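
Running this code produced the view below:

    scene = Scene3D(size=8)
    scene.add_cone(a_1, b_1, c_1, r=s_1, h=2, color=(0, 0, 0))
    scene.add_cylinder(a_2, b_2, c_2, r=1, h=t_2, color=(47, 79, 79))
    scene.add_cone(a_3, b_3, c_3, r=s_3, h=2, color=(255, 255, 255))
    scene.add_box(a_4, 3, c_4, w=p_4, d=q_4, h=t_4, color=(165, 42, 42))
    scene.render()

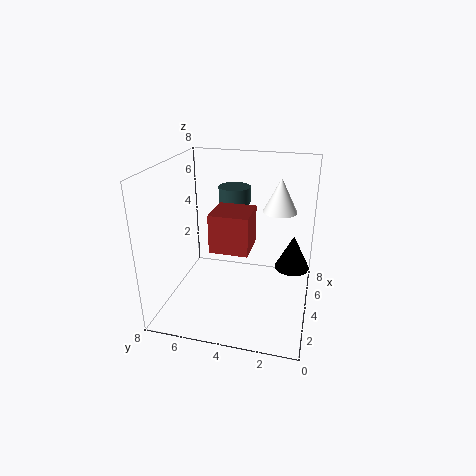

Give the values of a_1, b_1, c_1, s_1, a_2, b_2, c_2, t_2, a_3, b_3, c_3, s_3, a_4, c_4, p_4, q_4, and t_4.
a_1 = 5, b_1 = 1, c_1 = 2, s_1 = 1, a_2 = 7, b_2 = 5, c_2 = 5, t_2 = 1, a_3 = 6, b_3 = 2, c_3 = 5, s_3 = 1, a_4 = 2, c_4 = 4, p_4 = 2, q_4 = 2, t_4 = 2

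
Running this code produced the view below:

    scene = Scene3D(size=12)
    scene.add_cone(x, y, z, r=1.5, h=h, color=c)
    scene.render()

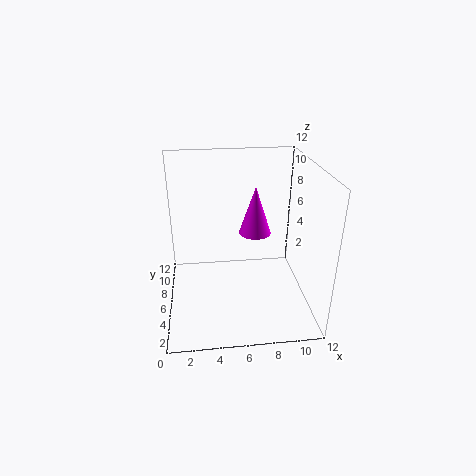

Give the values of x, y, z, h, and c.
x = 8
y = 9.25
z = 4.75
h = 4.5
c = 'magenta'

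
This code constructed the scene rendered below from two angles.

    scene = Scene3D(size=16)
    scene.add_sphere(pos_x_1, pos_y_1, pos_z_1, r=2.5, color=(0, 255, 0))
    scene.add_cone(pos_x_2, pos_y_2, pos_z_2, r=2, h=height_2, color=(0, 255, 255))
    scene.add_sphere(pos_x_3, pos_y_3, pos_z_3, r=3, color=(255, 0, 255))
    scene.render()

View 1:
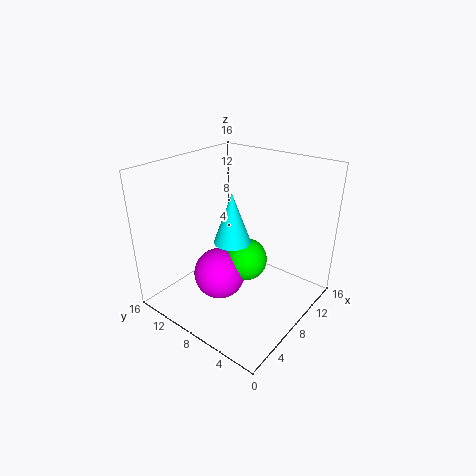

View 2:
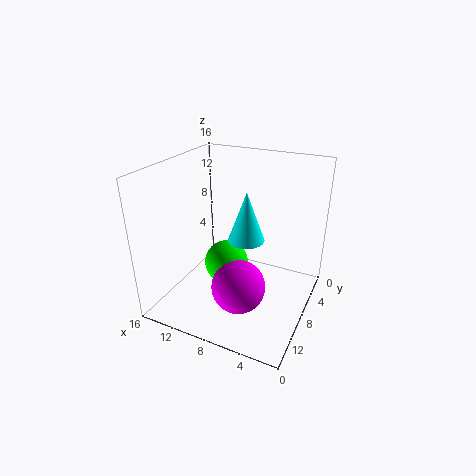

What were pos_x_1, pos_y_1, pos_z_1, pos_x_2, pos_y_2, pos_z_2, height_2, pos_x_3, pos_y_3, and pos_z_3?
pos_x_1 = 9.5, pos_y_1 = 8, pos_z_1 = 4.5, pos_x_2 = 7, pos_y_2 = 8, pos_z_2 = 8, height_2 = 5.5, pos_x_3 = 7, pos_y_3 = 10, pos_z_3 = 3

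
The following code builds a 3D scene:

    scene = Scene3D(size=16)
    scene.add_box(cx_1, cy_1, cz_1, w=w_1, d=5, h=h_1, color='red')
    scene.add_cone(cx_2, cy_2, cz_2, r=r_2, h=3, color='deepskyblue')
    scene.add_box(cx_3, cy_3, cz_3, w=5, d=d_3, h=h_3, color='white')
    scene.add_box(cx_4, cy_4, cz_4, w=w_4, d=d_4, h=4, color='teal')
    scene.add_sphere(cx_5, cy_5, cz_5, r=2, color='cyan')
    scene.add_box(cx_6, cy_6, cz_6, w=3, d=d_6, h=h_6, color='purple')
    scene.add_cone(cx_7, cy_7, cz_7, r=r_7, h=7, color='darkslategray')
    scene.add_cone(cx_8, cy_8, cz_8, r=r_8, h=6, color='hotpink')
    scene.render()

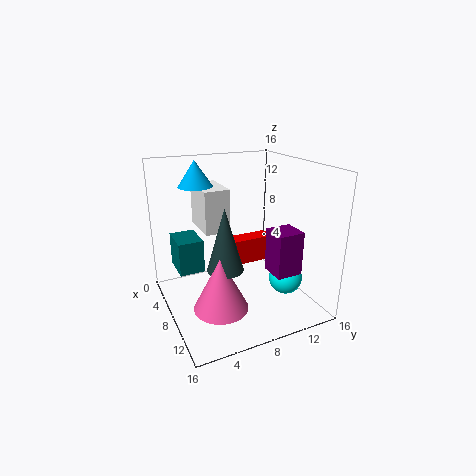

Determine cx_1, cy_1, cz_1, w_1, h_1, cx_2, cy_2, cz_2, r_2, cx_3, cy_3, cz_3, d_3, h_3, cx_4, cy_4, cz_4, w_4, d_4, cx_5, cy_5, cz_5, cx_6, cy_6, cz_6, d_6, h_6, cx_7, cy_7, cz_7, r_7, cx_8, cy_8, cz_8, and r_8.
cx_1 = 5
cy_1 = 8
cz_1 = 4
w_1 = 2
h_1 = 3
cx_2 = 3
cy_2 = 5
cz_2 = 13
r_2 = 2
cx_3 = 1
cy_3 = 5
cz_3 = 8
d_3 = 3
h_3 = 5
cx_4 = 1
cy_4 = 2
cz_4 = 3
w_4 = 4
d_4 = 3
cx_5 = 9
cy_5 = 14
cz_5 = 2
cx_6 = 9
cy_6 = 11
cz_6 = 4
d_6 = 3
h_6 = 5
cx_7 = 9
cy_7 = 6
cz_7 = 5
r_7 = 2
cx_8 = 10
cy_8 = 5
cz_8 = 1
r_8 = 3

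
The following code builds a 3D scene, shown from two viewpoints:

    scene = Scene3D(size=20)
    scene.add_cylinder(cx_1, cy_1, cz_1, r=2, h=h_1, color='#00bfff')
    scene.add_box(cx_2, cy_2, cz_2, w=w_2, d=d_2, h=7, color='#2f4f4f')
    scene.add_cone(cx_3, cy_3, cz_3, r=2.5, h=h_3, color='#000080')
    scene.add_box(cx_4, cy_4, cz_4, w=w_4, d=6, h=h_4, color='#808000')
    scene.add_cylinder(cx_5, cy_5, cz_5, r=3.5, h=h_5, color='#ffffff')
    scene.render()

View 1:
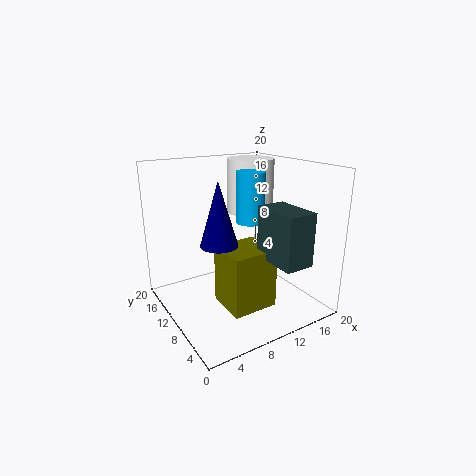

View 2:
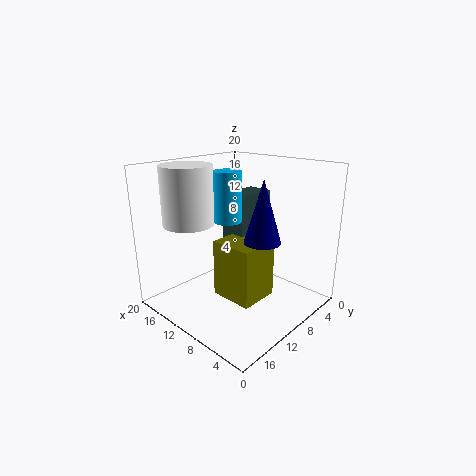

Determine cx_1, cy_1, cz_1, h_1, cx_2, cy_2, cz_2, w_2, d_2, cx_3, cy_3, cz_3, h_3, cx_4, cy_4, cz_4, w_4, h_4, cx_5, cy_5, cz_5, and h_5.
cx_1 = 12; cy_1 = 10; cz_1 = 12; h_1 = 7; cx_2 = 11.5; cy_2 = 1; cz_2 = 8; w_2 = 4; d_2 = 6.5; cx_3 = 6.5; cy_3 = 9; cz_3 = 10; h_3 = 8.5; cx_4 = 7; cy_4 = 5.5; cz_4 = 0.5; w_4 = 6.5; h_4 = 8.5; cx_5 = 15; cy_5 = 14.5; cz_5 = 12; h_5 = 8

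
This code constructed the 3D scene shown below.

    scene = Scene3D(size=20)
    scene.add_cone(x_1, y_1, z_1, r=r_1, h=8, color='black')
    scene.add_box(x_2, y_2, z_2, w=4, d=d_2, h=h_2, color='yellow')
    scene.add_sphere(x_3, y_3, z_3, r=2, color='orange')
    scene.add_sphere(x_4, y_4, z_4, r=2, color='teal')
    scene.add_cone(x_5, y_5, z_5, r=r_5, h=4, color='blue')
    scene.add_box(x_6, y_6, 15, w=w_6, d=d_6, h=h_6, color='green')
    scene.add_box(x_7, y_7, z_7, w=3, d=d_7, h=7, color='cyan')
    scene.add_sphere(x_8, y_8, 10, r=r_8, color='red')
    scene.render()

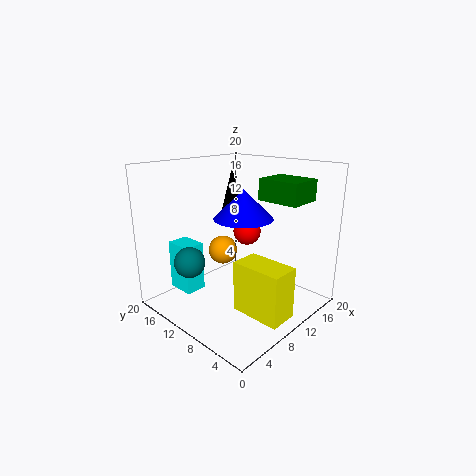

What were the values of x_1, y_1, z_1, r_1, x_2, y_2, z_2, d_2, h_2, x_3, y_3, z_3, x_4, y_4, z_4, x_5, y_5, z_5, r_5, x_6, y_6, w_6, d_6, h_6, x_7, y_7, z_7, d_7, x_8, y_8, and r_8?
x_1 = 13, y_1 = 14, z_1 = 11, r_1 = 2, x_2 = 7, y_2 = 1, z_2 = 1, d_2 = 7, h_2 = 7, x_3 = 9, y_3 = 12, z_3 = 8, x_4 = 3, y_4 = 12, z_4 = 8, x_5 = 10, y_5 = 9, z_5 = 13, r_5 = 4, x_6 = 13, y_6 = 3, w_6 = 5, d_6 = 6, h_6 = 3, x_7 = 4, y_7 = 14, z_7 = 2, d_7 = 4, x_8 = 13, y_8 = 11, r_8 = 2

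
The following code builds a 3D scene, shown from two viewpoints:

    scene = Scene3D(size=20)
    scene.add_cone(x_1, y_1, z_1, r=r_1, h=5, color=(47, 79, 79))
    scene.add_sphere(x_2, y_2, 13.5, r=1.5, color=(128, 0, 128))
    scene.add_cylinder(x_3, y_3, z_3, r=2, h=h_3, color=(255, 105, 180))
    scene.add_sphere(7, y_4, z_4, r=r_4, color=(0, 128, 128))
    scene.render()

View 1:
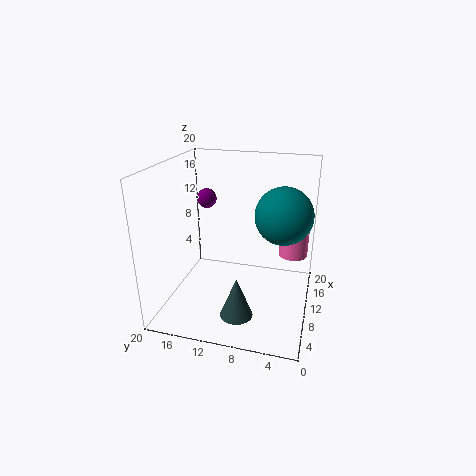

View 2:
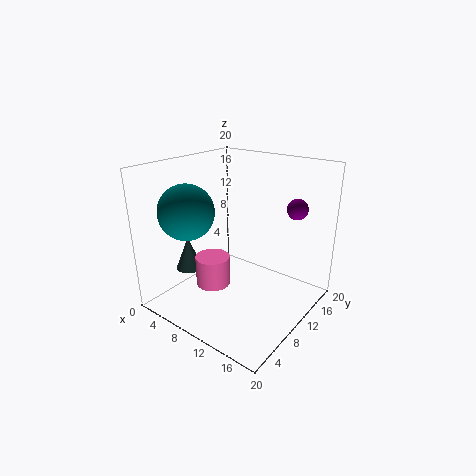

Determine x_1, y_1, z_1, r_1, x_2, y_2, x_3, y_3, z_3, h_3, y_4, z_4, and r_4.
x_1 = 2
y_1 = 8
z_1 = 3.5
r_1 = 2
x_2 = 15.5
y_2 = 16.5
x_3 = 12
y_3 = 2.5
z_3 = 7.5
h_3 = 3.5
y_4 = 3.5
z_4 = 15
r_4 = 3.5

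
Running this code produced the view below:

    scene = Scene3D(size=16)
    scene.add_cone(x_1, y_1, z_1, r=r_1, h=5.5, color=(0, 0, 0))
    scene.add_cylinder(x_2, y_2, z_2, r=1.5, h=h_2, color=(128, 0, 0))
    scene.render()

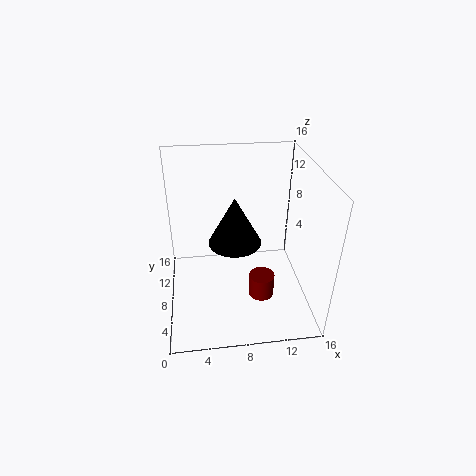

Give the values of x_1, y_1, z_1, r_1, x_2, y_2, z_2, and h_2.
x_1 = 7.75, y_1 = 8.75, z_1 = 7, r_1 = 3, x_2 = 10.75, y_2 = 7.25, z_2 = 0.25, h_2 = 2.75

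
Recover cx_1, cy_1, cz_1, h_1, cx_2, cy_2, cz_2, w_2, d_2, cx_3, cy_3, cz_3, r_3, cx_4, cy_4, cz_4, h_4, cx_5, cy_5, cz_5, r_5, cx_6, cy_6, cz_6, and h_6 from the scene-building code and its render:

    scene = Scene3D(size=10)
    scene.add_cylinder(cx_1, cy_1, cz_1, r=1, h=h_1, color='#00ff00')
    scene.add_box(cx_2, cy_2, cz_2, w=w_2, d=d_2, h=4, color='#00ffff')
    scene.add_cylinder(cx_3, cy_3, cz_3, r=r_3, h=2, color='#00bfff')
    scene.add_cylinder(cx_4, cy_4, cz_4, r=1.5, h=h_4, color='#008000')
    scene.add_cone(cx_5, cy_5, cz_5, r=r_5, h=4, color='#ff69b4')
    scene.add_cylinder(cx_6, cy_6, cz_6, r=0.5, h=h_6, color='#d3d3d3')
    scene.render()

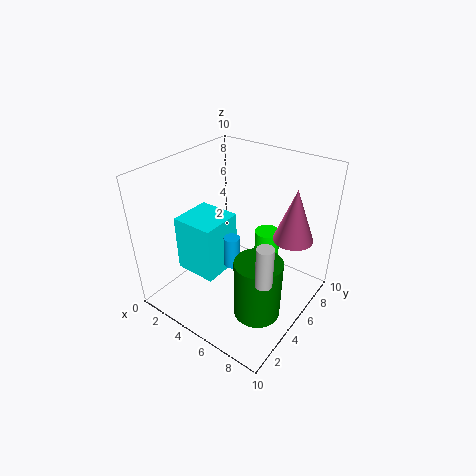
cx_1 = 5
cy_1 = 9
cz_1 = 0.5
h_1 = 3
cx_2 = 1.5
cy_2 = 2.5
cz_2 = 2.5
w_2 = 3
d_2 = 3
cx_3 = 6
cy_3 = 3
cz_3 = 4.5
r_3 = 0.5
cx_4 = 8
cy_4 = 3
cz_4 = 1.5
h_4 = 4
cx_5 = 7.5
cy_5 = 8.5
cz_5 = 4
r_5 = 1.5
cx_6 = 9
cy_6 = 2
cz_6 = 5
h_6 = 2.5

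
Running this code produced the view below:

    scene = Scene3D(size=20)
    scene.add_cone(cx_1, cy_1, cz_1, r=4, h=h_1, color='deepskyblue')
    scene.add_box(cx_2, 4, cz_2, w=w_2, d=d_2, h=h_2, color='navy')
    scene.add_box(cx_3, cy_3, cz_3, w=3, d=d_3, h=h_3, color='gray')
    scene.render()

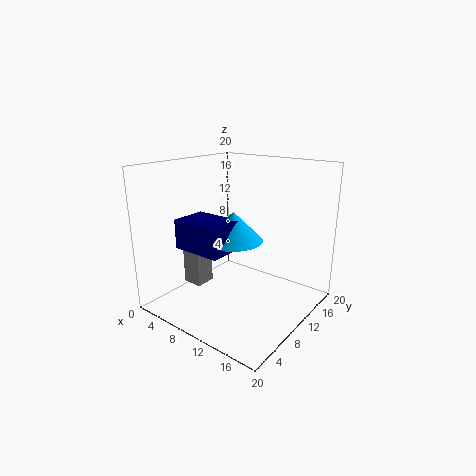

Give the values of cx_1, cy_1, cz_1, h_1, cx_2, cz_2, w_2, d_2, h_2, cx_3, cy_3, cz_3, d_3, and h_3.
cx_1 = 10
cy_1 = 9
cz_1 = 10
h_1 = 4
cx_2 = 4
cz_2 = 9
w_2 = 7
d_2 = 5
h_2 = 4
cx_3 = 2
cy_3 = 7
cz_3 = 2
d_3 = 3
h_3 = 6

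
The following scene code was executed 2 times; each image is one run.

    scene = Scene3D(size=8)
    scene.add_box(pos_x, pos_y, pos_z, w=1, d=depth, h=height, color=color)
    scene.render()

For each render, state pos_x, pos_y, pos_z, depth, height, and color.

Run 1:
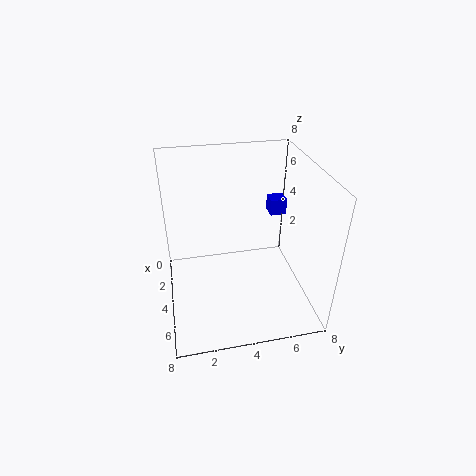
pos_x = 1, pos_y = 6.5, pos_z = 4, depth = 1, height = 1, color = 'blue'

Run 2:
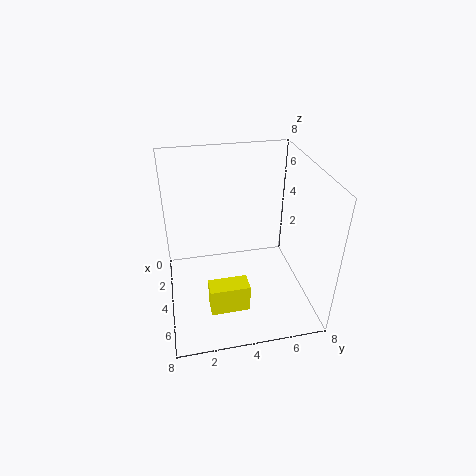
pos_x = 6, pos_y = 2, pos_z = 1.5, depth = 2, height = 1.5, color = 'yellow'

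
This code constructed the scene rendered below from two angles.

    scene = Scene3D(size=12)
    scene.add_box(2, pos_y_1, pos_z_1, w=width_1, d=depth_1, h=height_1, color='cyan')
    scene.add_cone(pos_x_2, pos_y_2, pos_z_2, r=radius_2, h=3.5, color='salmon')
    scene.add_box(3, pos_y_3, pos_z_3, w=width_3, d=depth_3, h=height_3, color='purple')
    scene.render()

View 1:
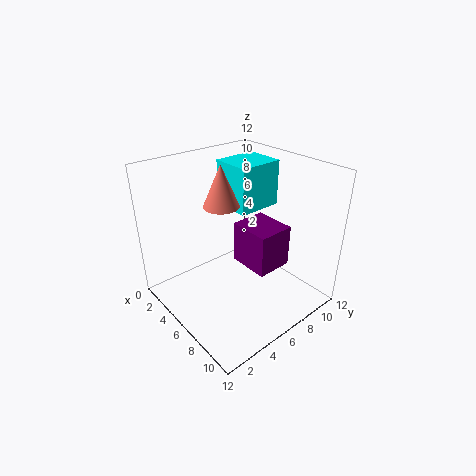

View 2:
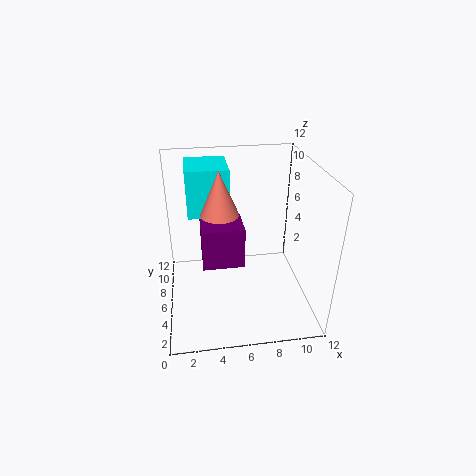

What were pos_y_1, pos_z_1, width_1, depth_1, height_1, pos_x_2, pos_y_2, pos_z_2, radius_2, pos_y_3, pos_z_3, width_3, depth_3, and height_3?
pos_y_1 = 7; pos_z_1 = 7.5; width_1 = 3.5; depth_1 = 4; height_1 = 4; pos_x_2 = 4.5; pos_y_2 = 5.5; pos_z_2 = 8.5; radius_2 = 1.5; pos_y_3 = 8; pos_z_3 = 1.5; width_3 = 4; depth_3 = 3.5; height_3 = 4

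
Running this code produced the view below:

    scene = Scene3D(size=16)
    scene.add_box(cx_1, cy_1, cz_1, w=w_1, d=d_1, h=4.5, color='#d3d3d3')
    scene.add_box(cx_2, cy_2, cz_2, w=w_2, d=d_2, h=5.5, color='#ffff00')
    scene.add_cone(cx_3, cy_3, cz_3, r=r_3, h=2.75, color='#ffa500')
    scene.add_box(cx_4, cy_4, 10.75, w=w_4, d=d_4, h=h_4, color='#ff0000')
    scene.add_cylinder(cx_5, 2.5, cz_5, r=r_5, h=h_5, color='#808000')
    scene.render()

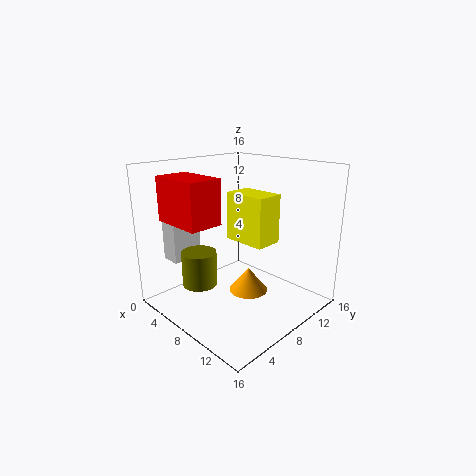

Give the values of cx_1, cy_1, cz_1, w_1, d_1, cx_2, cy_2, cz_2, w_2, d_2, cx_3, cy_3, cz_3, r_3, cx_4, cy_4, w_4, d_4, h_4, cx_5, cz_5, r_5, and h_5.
cx_1 = 1.5, cy_1 = 2.5, cz_1 = 5.25, w_1 = 2.25, d_1 = 3.5, cx_2 = 5.75, cy_2 = 8.5, cz_2 = 7.25, w_2 = 5, d_2 = 3.25, cx_3 = 8.5, cy_3 = 9.25, cz_3 = 1.25, r_3 = 2.25, cx_4 = 4, cy_4 = 0.75, w_4 = 5.5, d_4 = 3.5, h_4 = 4.5, cx_5 = 8, cz_5 = 4.5, r_5 = 1.75, h_5 = 3.5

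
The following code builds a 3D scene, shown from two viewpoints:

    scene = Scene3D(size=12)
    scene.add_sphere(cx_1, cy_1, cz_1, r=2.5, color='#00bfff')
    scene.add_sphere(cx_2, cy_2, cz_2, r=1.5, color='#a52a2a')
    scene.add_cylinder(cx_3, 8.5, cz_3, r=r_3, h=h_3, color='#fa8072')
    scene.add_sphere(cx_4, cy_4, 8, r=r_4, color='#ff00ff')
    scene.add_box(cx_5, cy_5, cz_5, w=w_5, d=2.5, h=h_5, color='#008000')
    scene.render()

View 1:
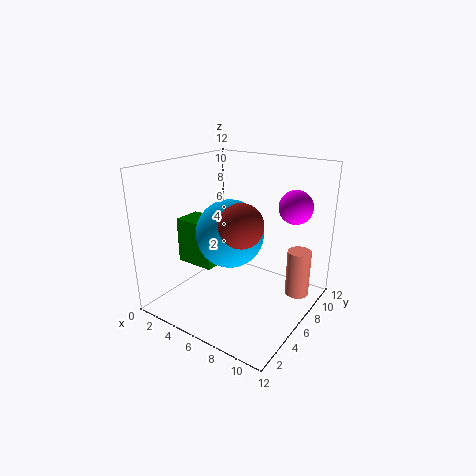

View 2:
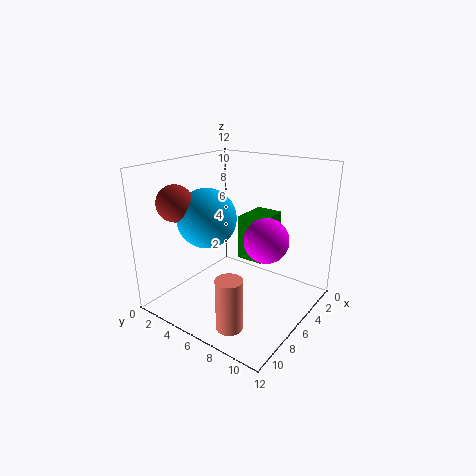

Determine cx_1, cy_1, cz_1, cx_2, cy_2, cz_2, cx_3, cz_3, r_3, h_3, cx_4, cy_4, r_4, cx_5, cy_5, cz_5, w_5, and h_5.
cx_1 = 7, cy_1 = 3.5, cz_1 = 7.5, cx_2 = 9, cy_2 = 2, cz_2 = 9, cx_3 = 10.5, cz_3 = 1, r_3 = 1, h_3 = 4, cx_4 = 9, cy_4 = 10.5, r_4 = 1.5, cx_5 = 0.5, cy_5 = 4.5, cz_5 = 3, w_5 = 3.5, h_5 = 4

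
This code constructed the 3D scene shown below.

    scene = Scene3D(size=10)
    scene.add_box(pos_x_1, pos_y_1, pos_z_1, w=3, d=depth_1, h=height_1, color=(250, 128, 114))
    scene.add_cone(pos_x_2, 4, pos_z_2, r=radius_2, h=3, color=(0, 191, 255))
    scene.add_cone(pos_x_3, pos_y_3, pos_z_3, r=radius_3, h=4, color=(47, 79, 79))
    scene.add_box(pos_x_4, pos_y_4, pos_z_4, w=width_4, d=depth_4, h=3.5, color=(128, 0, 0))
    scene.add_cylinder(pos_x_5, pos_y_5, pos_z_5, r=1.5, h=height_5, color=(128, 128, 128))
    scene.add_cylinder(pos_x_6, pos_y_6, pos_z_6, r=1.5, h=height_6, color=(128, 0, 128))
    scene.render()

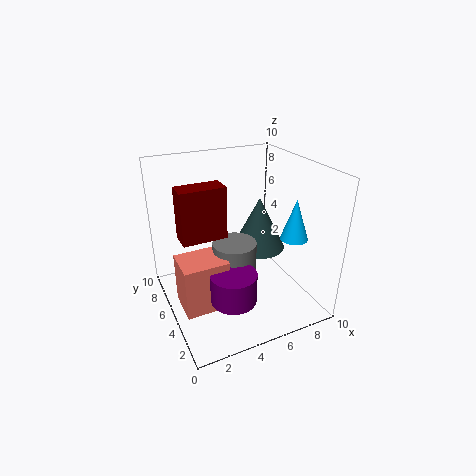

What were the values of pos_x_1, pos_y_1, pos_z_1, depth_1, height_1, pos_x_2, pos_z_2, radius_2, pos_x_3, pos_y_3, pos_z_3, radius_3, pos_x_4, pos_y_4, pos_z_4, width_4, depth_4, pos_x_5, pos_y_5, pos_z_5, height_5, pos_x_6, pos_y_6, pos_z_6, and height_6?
pos_x_1 = 0.5, pos_y_1 = 3, pos_z_1 = 1, depth_1 = 2.5, height_1 = 3.5, pos_x_2 = 9, pos_z_2 = 4.5, radius_2 = 1, pos_x_3 = 7.5, pos_y_3 = 6.5, pos_z_3 = 3, radius_3 = 2, pos_x_4 = 1, pos_y_4 = 4.5, pos_z_4 = 5.5, width_4 = 3, depth_4 = 1.5, pos_x_5 = 4.5, pos_y_5 = 4.5, pos_z_5 = 0.5, height_5 = 4.5, pos_x_6 = 3.5, pos_y_6 = 2.5, pos_z_6 = 2, height_6 = 2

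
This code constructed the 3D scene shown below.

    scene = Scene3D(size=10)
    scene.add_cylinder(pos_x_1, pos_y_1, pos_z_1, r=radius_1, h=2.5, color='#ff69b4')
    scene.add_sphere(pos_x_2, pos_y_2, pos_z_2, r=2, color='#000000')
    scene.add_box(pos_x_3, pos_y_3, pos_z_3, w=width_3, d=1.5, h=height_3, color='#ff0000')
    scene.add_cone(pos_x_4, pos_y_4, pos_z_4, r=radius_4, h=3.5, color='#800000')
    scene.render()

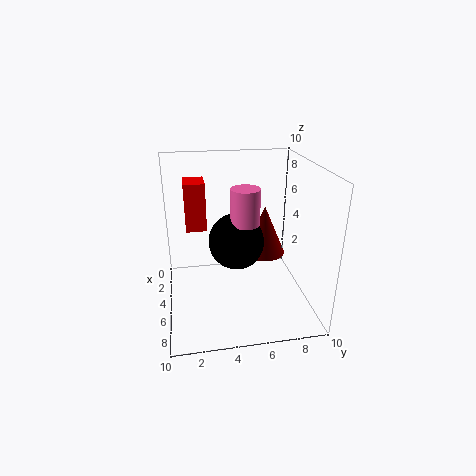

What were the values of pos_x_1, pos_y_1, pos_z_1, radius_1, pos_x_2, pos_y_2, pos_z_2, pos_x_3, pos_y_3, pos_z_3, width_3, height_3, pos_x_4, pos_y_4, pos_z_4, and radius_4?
pos_x_1 = 5
pos_y_1 = 5.5
pos_z_1 = 6
radius_1 = 1
pos_x_2 = 4.5
pos_y_2 = 5
pos_z_2 = 4.5
pos_x_3 = 1.5
pos_y_3 = 1.5
pos_z_3 = 5
width_3 = 2
height_3 = 3.5
pos_x_4 = 4.5
pos_y_4 = 7
pos_z_4 = 3.5
radius_4 = 1.5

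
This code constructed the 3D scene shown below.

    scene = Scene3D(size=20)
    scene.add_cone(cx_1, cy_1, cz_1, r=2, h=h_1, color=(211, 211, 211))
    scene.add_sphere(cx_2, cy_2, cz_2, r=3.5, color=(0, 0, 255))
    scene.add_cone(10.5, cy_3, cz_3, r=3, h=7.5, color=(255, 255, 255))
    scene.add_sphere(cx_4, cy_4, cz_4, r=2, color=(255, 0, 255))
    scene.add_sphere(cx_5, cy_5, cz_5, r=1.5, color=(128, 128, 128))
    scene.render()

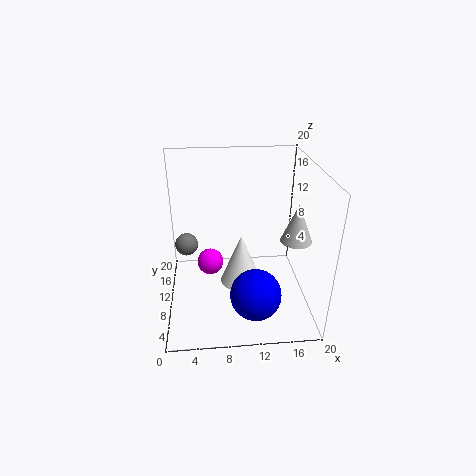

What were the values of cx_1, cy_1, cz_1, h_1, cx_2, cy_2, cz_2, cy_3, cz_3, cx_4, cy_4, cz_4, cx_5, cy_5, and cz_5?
cx_1 = 17; cy_1 = 6; cz_1 = 11.5; h_1 = 5; cx_2 = 12; cy_2 = 5.5; cz_2 = 3.5; cy_3 = 10.5; cz_3 = 2.5; cx_4 = 6; cy_4 = 13.5; cz_4 = 4; cx_5 = 3; cy_5 = 9; cz_5 = 10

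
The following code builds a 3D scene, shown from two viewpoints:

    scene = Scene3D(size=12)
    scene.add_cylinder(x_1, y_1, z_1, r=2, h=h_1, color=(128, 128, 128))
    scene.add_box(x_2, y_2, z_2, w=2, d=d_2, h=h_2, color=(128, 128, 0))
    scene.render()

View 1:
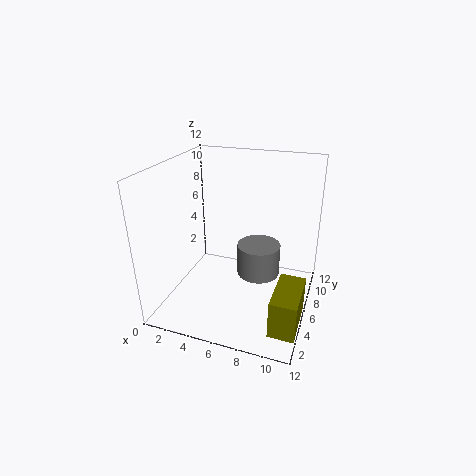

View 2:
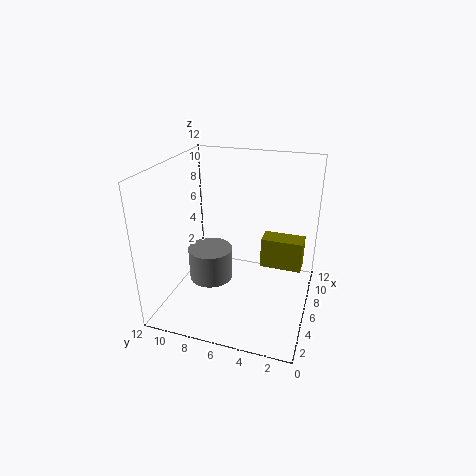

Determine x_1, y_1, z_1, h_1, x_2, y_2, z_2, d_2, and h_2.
x_1 = 7; y_1 = 9; z_1 = 1; h_1 = 3; x_2 = 10; y_2 = 1; z_2 = 1; d_2 = 4; h_2 = 3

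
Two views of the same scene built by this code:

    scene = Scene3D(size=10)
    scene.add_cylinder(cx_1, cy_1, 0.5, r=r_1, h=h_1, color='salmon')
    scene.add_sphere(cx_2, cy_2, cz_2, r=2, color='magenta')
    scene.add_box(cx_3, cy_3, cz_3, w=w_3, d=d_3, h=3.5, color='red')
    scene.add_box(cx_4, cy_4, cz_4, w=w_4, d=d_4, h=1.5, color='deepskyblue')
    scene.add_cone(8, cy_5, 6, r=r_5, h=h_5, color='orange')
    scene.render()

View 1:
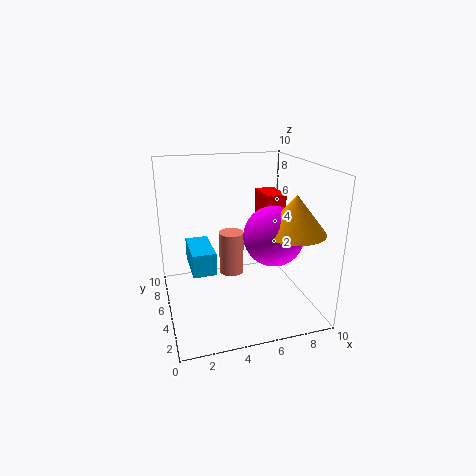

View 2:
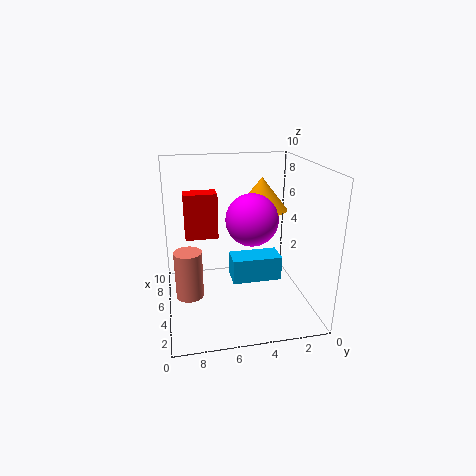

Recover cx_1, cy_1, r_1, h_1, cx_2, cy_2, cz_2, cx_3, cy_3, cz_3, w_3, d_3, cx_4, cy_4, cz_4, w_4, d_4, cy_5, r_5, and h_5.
cx_1 = 5.5
cy_1 = 8.5
r_1 = 1
h_1 = 3.5
cx_2 = 7
cy_2 = 3.5
cz_2 = 5.5
cx_3 = 7.5
cy_3 = 6
cz_3 = 4
w_3 = 1.5
d_3 = 2.5
cx_4 = 1.5
cy_4 = 3
cz_4 = 3.5
w_4 = 1.5
d_4 = 3
cy_5 = 2.5
r_5 = 2
h_5 = 2.5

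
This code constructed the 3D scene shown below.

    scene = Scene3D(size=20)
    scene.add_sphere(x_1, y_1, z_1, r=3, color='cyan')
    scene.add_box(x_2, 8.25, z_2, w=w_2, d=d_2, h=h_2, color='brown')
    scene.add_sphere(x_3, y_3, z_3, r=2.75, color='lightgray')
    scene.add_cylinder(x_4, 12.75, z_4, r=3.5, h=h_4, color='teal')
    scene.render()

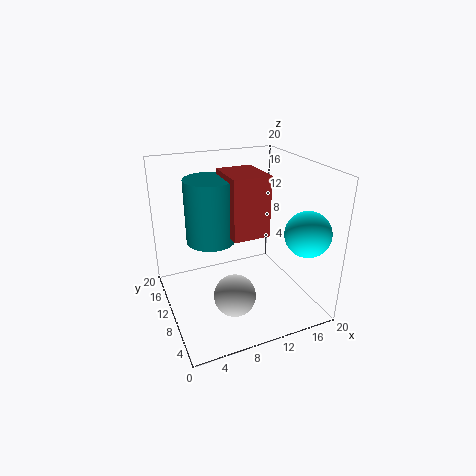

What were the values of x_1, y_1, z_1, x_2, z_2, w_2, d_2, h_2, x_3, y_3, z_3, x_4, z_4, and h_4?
x_1 = 17
y_1 = 3.75
z_1 = 12
x_2 = 8.75
z_2 = 10.25
w_2 = 5.25
d_2 = 6.5
h_2 = 8.5
x_3 = 7.5
y_3 = 5.25
z_3 = 4.25
x_4 = 7
z_4 = 9
h_4 = 9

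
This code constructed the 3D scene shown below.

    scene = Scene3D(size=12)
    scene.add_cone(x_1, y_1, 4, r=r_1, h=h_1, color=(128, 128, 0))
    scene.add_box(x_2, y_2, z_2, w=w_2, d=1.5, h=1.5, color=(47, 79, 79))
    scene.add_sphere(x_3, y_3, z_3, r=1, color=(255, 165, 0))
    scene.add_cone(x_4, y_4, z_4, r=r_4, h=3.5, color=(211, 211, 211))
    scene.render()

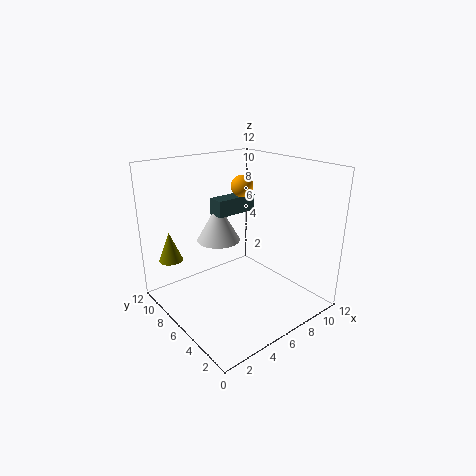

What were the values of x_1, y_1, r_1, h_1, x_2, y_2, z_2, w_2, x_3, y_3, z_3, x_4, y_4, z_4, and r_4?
x_1 = 1.5
y_1 = 9.5
r_1 = 1
h_1 = 2.5
x_2 = 6
y_2 = 8.5
z_2 = 7
w_2 = 4
x_3 = 8.5
y_3 = 8.5
z_3 = 9.5
x_4 = 6.5
y_4 = 9.5
z_4 = 4.5
r_4 = 2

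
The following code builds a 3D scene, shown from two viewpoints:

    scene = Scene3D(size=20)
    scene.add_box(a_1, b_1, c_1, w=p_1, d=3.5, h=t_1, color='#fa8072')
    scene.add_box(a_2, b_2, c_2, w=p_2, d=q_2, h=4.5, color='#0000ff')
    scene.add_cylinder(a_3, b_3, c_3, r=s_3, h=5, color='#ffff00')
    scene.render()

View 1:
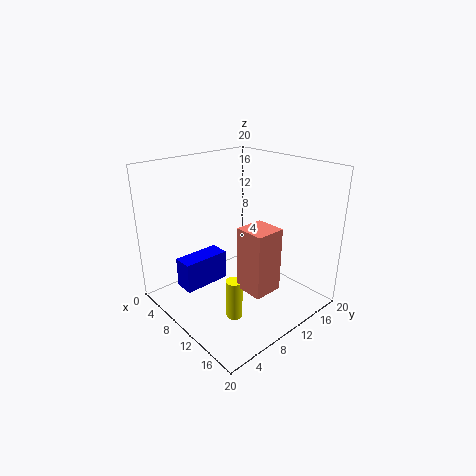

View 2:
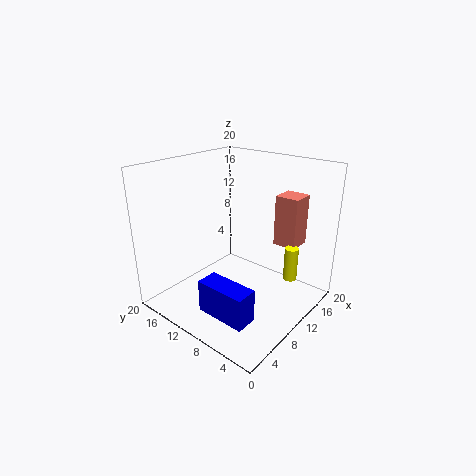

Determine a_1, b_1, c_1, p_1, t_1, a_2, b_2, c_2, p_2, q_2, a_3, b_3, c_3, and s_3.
a_1 = 16, b_1 = 4.5, c_1 = 7.5, p_1 = 3.5, t_1 = 7.5, a_2 = 3, b_2 = 4, c_2 = 1.5, p_2 = 3, q_2 = 7, a_3 = 15.5, b_3 = 4.5, c_3 = 3, s_3 = 1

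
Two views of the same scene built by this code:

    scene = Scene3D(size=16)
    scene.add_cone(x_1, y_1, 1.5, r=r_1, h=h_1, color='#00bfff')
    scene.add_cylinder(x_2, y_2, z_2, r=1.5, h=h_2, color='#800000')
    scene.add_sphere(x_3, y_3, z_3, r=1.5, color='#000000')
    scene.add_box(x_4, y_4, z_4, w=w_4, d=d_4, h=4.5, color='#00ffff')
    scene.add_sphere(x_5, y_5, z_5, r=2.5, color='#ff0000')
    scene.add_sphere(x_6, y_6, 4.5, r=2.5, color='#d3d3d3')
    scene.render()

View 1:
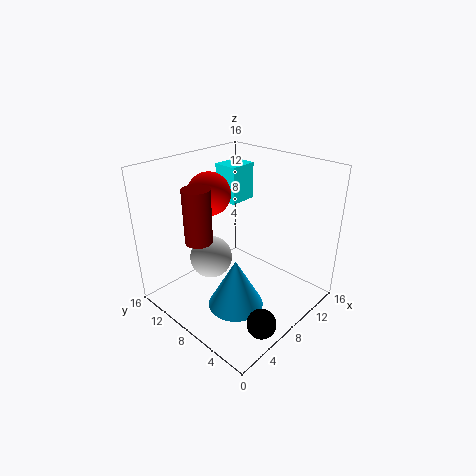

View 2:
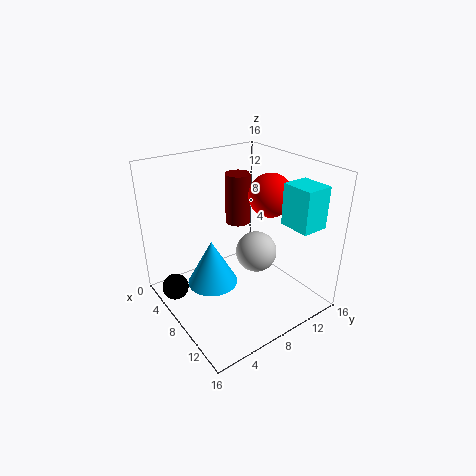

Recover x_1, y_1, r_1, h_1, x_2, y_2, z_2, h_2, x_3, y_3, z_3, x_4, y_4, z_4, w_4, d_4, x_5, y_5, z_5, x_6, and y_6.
x_1 = 5.5
y_1 = 6
r_1 = 3
h_1 = 5.5
x_2 = 4.5
y_2 = 10.5
z_2 = 8
h_2 = 6
x_3 = 4.5
y_3 = 1.5
z_3 = 2
x_4 = 11
y_4 = 11.5
z_4 = 10
w_4 = 3.5
d_4 = 3
x_5 = 8
y_5 = 12.5
z_5 = 12
x_6 = 7
y_6 = 11.5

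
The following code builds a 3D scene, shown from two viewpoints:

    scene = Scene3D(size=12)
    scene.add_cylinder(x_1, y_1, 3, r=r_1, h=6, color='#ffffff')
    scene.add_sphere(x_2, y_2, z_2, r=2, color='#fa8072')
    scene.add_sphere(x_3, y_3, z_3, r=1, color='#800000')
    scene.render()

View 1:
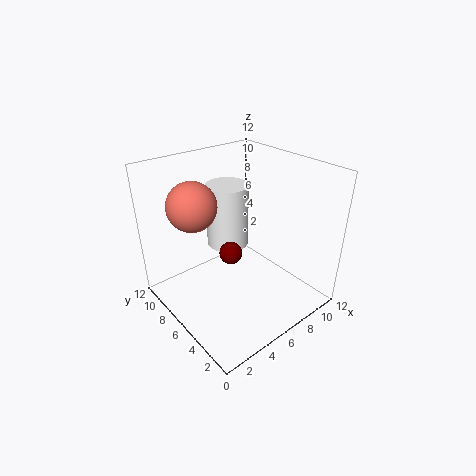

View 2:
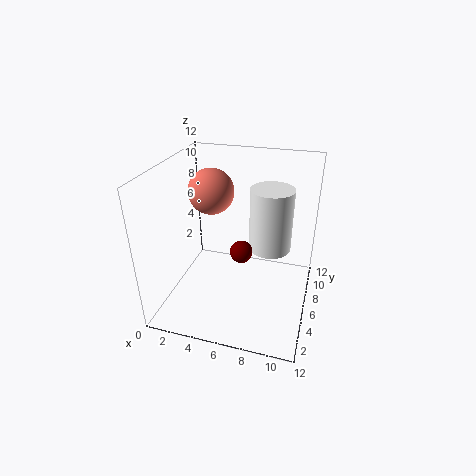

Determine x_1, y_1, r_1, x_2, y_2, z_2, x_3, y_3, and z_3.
x_1 = 8, y_1 = 10, r_1 = 2, x_2 = 3, y_2 = 8, z_2 = 9, x_3 = 6, y_3 = 7, z_3 = 4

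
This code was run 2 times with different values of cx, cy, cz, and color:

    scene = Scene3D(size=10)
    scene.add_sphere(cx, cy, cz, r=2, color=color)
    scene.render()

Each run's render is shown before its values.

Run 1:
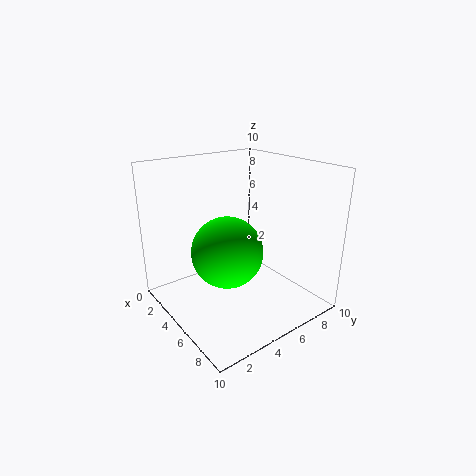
cx = 8; cy = 2; cz = 6; color = 'lime'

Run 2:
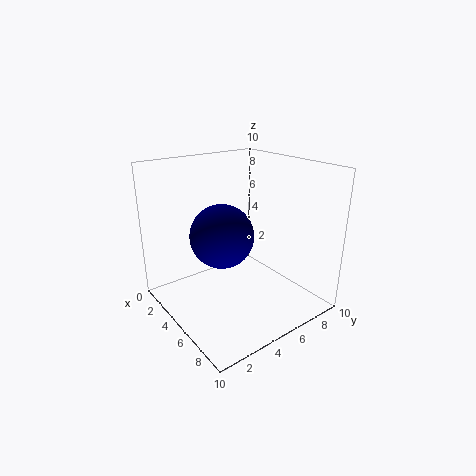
cx = 6; cy = 3; cz = 6; color = 'navy'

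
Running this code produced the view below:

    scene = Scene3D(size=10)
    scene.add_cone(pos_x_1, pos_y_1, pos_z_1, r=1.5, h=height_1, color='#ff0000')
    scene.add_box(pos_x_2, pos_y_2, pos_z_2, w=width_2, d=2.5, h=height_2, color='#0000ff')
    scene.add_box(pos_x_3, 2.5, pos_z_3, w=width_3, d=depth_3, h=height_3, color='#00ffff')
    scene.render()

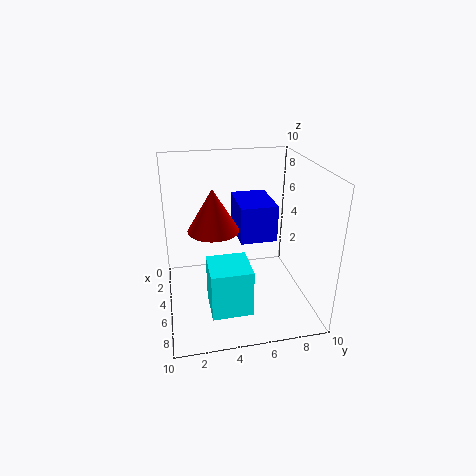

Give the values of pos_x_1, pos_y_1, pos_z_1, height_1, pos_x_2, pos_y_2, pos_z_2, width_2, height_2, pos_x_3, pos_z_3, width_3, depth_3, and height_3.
pos_x_1 = 7.5, pos_y_1 = 3, pos_z_1 = 7, height_1 = 2.5, pos_x_2 = 2.5, pos_y_2 = 5, pos_z_2 = 5, width_2 = 3.5, height_2 = 2.5, pos_x_3 = 7, pos_z_3 = 2, width_3 = 2.5, depth_3 = 2.5, height_3 = 3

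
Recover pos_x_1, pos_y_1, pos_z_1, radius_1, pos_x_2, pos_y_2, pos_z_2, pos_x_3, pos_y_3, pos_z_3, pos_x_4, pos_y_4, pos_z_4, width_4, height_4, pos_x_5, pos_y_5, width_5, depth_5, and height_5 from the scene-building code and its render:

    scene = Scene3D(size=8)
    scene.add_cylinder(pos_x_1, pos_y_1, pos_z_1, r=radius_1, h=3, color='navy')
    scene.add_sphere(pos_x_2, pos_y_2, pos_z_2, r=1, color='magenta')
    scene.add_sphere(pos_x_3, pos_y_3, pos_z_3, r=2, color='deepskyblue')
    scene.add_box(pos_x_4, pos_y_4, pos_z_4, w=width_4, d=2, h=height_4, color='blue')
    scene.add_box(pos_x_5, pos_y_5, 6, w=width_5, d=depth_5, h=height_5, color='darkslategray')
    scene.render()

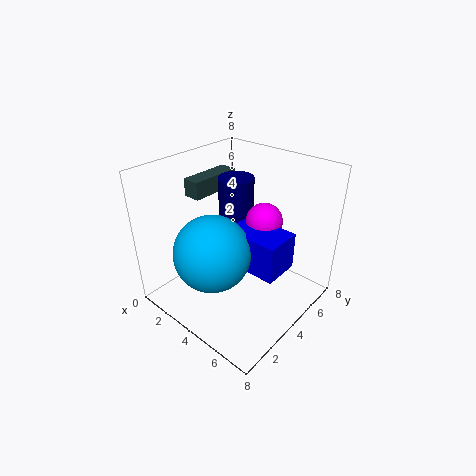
pos_x_1 = 3; pos_y_1 = 5; pos_z_1 = 4; radius_1 = 1; pos_x_2 = 5; pos_y_2 = 5; pos_z_2 = 5; pos_x_3 = 4; pos_y_3 = 2; pos_z_3 = 4; pos_x_4 = 4; pos_y_4 = 3; pos_z_4 = 3; width_4 = 3; height_4 = 2; pos_x_5 = 1; pos_y_5 = 3; width_5 = 1; depth_5 = 3; height_5 = 1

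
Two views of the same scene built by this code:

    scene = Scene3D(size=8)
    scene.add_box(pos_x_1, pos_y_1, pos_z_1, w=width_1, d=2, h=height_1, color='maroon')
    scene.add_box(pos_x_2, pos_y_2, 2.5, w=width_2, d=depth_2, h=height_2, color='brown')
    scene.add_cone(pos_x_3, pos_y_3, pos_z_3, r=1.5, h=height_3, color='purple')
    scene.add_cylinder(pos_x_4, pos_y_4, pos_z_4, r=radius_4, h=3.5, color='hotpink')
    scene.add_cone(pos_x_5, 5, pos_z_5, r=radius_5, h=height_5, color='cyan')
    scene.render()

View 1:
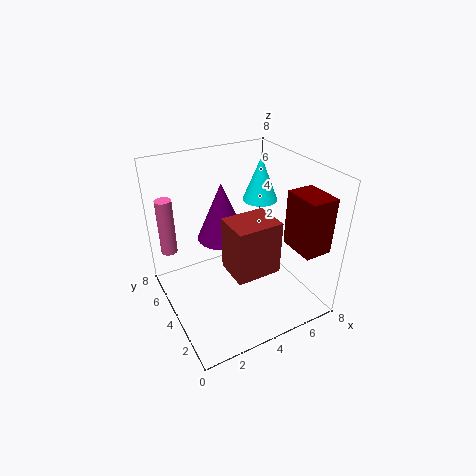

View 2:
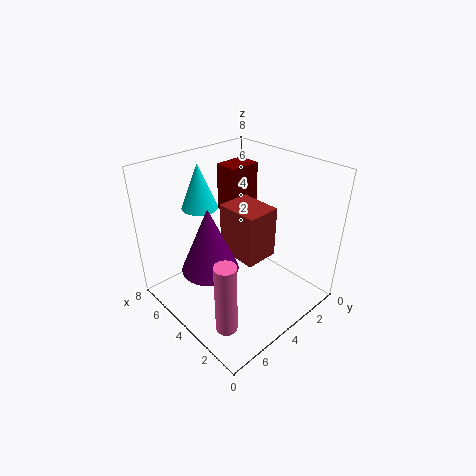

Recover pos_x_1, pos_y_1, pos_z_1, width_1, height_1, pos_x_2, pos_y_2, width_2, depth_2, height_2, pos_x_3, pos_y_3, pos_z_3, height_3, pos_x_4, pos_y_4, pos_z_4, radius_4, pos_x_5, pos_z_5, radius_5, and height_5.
pos_x_1 = 6, pos_y_1 = 0.5, pos_z_1 = 4, width_1 = 1.5, height_1 = 3, pos_x_2 = 3, pos_y_2 = 2, width_2 = 2.5, depth_2 = 2, height_2 = 3, pos_x_3 = 4, pos_y_3 = 6, pos_z_3 = 3, height_3 = 3.5, pos_x_4 = 1, pos_y_4 = 7.5, pos_z_4 = 2, radius_4 = 0.5, pos_x_5 = 6, pos_z_5 = 5.5, radius_5 = 1, height_5 = 2.5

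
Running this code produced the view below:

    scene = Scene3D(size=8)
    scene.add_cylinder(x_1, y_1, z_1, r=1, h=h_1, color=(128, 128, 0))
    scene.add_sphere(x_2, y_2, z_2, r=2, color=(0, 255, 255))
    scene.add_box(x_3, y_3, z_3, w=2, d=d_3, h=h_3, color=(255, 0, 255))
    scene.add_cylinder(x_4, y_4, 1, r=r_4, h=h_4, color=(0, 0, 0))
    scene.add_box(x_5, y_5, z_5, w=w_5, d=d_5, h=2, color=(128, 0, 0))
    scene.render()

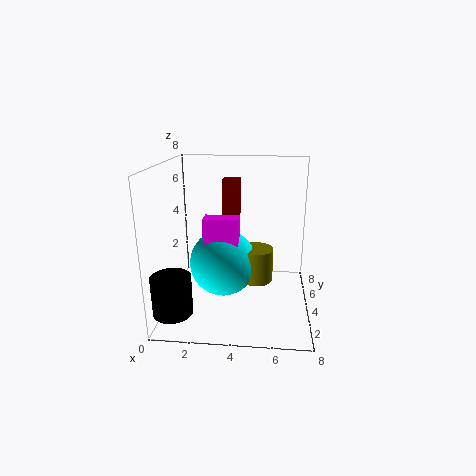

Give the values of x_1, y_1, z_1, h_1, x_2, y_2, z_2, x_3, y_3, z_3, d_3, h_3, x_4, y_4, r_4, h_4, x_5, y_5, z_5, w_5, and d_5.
x_1 = 5; y_1 = 5; z_1 = 1; h_1 = 2; x_2 = 3; y_2 = 5; z_2 = 2; x_3 = 2; y_3 = 4; z_3 = 3; d_3 = 1; h_3 = 2; x_4 = 1; y_4 = 1; r_4 = 1; h_4 = 2; x_5 = 3; y_5 = 5; z_5 = 5; w_5 = 1; d_5 = 1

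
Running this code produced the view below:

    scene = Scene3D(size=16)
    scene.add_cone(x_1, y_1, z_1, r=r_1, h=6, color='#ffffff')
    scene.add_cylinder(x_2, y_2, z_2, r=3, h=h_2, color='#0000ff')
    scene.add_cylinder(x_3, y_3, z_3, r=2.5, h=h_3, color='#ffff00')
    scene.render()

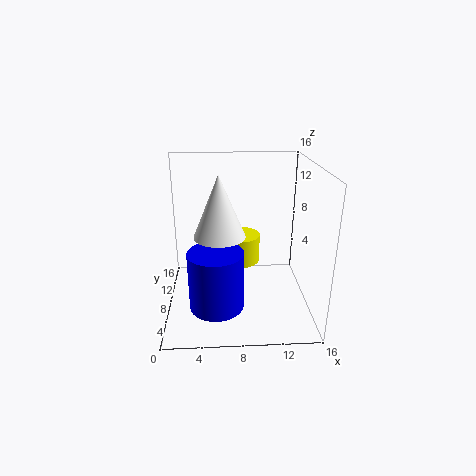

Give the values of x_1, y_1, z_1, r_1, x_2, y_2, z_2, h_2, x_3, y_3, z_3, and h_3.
x_1 = 6, y_1 = 4, z_1 = 10, r_1 = 2.5, x_2 = 5.5, y_2 = 5.5, z_2 = 1, h_2 = 6.5, x_3 = 8.5, y_3 = 12.5, z_3 = 3, h_3 = 3.5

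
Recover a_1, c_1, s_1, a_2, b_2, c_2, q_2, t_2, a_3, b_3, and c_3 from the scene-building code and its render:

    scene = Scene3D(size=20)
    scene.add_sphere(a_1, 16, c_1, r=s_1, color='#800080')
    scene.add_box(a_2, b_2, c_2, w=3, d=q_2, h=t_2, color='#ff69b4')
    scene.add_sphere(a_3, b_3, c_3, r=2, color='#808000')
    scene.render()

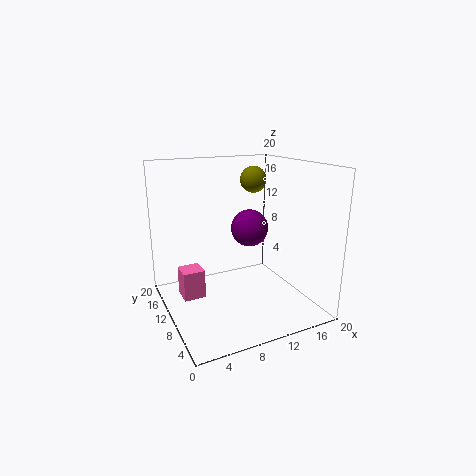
a_1 = 15
c_1 = 9
s_1 = 3
a_2 = 2
b_2 = 10
c_2 = 2
q_2 = 3
t_2 = 4
a_3 = 15
b_3 = 15
c_3 = 17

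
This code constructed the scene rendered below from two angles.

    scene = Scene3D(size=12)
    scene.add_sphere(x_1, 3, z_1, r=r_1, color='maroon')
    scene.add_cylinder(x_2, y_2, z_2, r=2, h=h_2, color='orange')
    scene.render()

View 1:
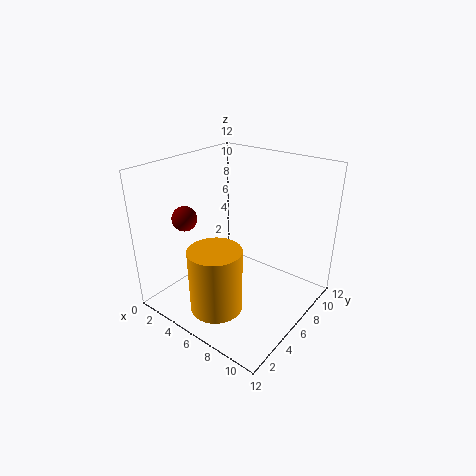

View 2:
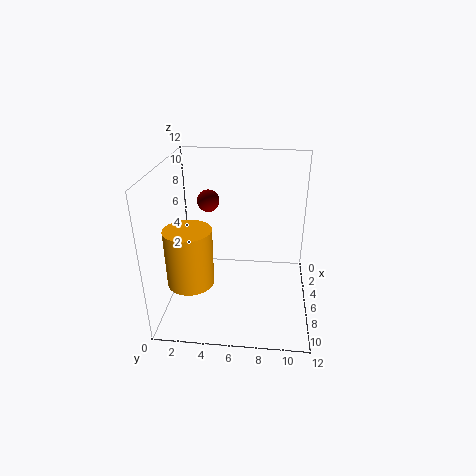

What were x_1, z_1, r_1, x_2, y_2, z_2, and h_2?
x_1 = 3, z_1 = 8, r_1 = 1, x_2 = 7, y_2 = 2, z_2 = 2, h_2 = 5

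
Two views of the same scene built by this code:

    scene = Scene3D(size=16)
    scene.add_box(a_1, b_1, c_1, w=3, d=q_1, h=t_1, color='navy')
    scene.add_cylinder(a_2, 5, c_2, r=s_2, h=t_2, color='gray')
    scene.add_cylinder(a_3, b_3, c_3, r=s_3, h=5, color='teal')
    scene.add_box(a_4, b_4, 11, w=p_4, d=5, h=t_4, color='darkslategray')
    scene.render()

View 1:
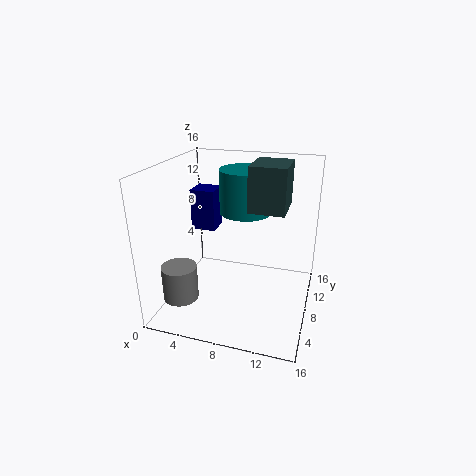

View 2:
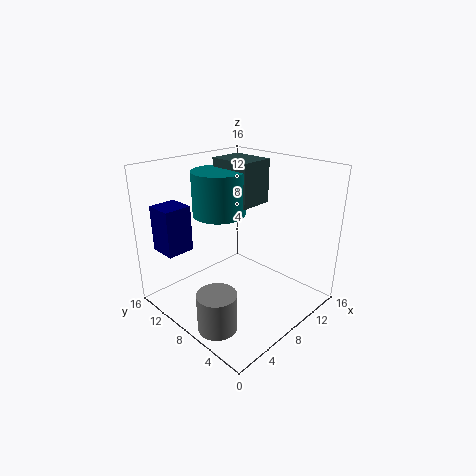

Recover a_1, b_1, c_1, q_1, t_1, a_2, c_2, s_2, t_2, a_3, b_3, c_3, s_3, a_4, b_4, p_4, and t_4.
a_1 = 1; b_1 = 11; c_1 = 7; q_1 = 3; t_1 = 5; a_2 = 2; c_2 = 1; s_2 = 2; t_2 = 4; a_3 = 8; b_3 = 11; c_3 = 10; s_3 = 3; a_4 = 9; b_4 = 8; p_4 = 4; t_4 = 5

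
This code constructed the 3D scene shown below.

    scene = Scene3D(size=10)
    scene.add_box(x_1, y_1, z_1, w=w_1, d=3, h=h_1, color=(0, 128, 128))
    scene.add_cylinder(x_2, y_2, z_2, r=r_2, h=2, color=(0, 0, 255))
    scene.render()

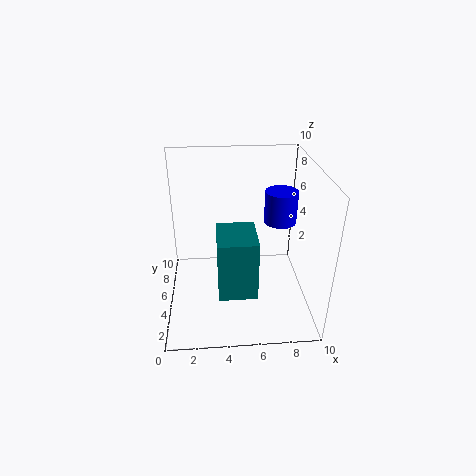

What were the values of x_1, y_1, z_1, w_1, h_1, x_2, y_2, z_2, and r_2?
x_1 = 3.5; y_1 = 1.5; z_1 = 2.5; w_1 = 2.5; h_1 = 4; x_2 = 7.5; y_2 = 3.5; z_2 = 7; r_2 = 1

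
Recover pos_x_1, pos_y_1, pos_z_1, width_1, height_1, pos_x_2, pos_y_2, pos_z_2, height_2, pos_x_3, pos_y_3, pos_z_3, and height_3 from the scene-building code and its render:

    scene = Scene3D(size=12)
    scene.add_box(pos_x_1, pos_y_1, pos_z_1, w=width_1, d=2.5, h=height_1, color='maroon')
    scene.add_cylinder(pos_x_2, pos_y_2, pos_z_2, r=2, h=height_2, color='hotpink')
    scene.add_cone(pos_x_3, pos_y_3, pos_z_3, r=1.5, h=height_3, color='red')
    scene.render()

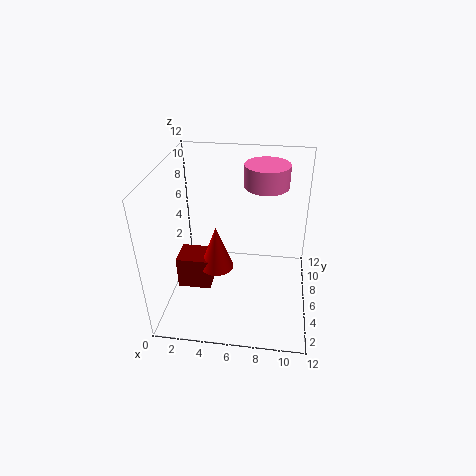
pos_x_1 = 0.5
pos_y_1 = 5.5
pos_z_1 = 0.5
width_1 = 3
height_1 = 3
pos_x_2 = 8
pos_y_2 = 10
pos_z_2 = 9
height_2 = 2
pos_x_3 = 4
pos_y_3 = 6.5
pos_z_3 = 2.5
height_3 = 4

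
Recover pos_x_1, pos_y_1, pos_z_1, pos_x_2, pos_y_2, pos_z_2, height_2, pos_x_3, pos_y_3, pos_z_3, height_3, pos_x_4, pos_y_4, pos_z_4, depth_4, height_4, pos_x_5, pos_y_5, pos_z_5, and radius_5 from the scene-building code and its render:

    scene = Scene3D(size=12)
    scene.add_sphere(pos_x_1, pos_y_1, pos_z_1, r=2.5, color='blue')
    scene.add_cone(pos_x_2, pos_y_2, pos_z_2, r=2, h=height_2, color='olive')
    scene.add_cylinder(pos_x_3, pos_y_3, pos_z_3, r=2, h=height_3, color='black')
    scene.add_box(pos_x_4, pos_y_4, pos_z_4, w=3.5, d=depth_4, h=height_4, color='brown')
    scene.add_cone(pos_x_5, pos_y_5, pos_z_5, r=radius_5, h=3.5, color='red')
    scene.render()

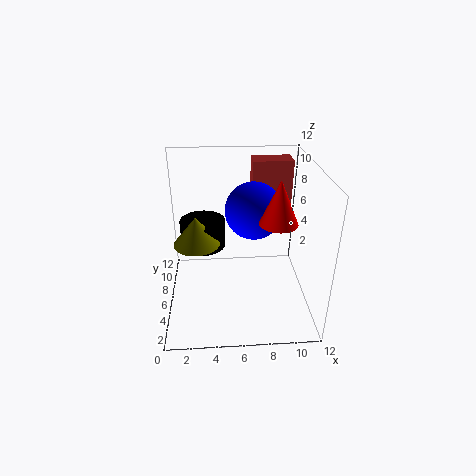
pos_x_1 = 7.5, pos_y_1 = 8, pos_z_1 = 7.5, pos_x_2 = 2.5, pos_y_2 = 7, pos_z_2 = 5, height_2 = 2.5, pos_x_3 = 3, pos_y_3 = 8.5, pos_z_3 = 4, height_3 = 2.5, pos_x_4 = 7.5, pos_y_4 = 9, pos_z_4 = 7.5, depth_4 = 2, height_4 = 4, pos_x_5 = 9, pos_y_5 = 4.5, pos_z_5 = 8, radius_5 = 1.5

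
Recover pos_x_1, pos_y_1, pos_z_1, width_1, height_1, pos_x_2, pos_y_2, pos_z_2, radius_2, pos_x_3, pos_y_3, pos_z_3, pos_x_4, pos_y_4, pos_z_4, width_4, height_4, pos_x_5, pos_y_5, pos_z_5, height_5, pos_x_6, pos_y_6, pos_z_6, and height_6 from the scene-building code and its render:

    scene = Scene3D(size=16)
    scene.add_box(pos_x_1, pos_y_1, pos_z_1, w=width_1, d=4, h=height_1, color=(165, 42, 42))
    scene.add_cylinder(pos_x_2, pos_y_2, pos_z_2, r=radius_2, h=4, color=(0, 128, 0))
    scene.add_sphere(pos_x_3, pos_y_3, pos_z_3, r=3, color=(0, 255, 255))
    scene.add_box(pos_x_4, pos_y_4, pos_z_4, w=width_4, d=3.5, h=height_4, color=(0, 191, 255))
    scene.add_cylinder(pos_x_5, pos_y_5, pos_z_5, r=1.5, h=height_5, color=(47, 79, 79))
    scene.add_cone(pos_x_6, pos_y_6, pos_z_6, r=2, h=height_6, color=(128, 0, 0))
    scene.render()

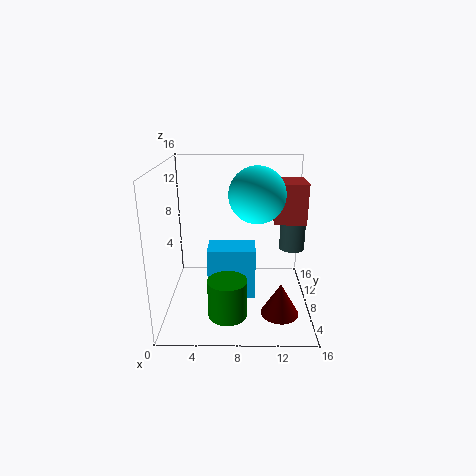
pos_x_1 = 12
pos_y_1 = 8
pos_z_1 = 9.5
width_1 = 3.5
height_1 = 4.5
pos_x_2 = 7
pos_y_2 = 3
pos_z_2 = 1.5
radius_2 = 2
pos_x_3 = 10
pos_y_3 = 7.5
pos_z_3 = 13
pos_x_4 = 4.5
pos_y_4 = 7.5
pos_z_4 = 0.5
width_4 = 5.5
height_4 = 6
pos_x_5 = 14.5
pos_y_5 = 11
pos_z_5 = 5.5
height_5 = 8
pos_x_6 = 12.5
pos_y_6 = 4
pos_z_6 = 1
height_6 = 3.5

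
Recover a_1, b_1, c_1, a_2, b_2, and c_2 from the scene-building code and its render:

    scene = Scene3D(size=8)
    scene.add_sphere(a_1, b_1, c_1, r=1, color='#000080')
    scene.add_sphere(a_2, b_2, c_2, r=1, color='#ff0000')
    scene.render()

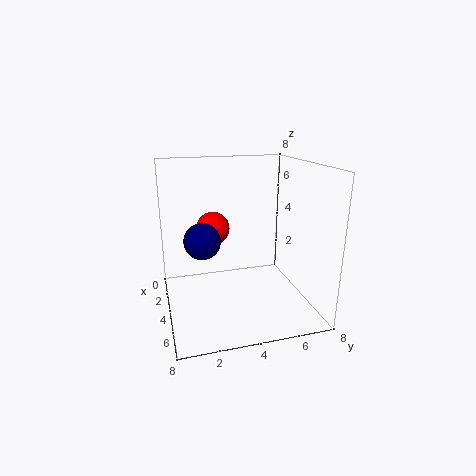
a_1 = 4
b_1 = 2
c_1 = 4
a_2 = 2
b_2 = 3
c_2 = 4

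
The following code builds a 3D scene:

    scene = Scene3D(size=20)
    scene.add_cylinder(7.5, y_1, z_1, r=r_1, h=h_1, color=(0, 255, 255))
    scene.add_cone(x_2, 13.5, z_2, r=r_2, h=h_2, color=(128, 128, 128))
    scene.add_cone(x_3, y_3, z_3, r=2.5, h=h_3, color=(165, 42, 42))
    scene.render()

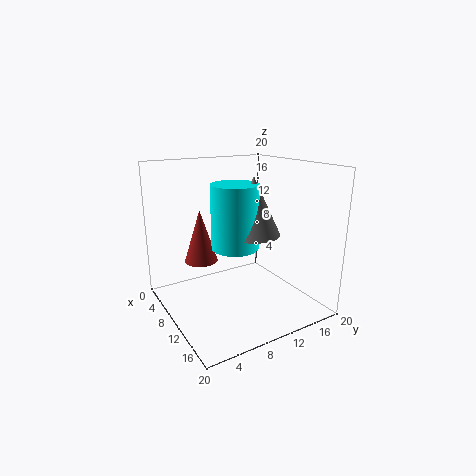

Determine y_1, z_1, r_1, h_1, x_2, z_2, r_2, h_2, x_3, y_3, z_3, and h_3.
y_1 = 11
z_1 = 7.5
r_1 = 3.5
h_1 = 9.5
x_2 = 8.5
z_2 = 9.5
r_2 = 4
h_2 = 8.5
x_3 = 4
y_3 = 7
z_3 = 5
h_3 = 8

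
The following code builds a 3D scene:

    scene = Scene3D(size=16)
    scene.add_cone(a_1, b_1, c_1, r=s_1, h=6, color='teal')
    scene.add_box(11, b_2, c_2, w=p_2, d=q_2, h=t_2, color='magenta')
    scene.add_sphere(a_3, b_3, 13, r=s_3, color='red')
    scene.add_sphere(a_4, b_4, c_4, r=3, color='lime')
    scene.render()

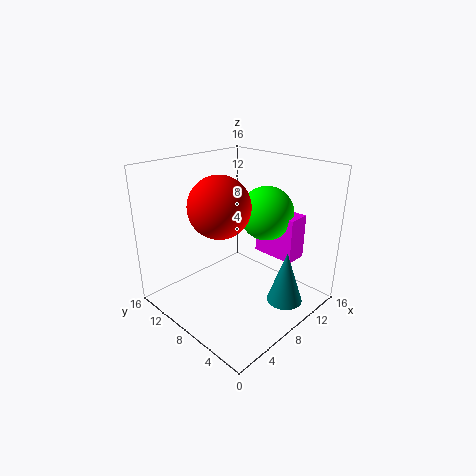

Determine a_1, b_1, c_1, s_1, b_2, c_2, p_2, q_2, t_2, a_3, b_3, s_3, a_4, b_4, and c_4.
a_1 = 10.5, b_1 = 3, c_1 = 1, s_1 = 2, b_2 = 3, c_2 = 5.5, p_2 = 2.5, q_2 = 5, t_2 = 5, a_3 = 4, b_3 = 6.5, s_3 = 3, a_4 = 11, b_4 = 6.5, c_4 = 10.5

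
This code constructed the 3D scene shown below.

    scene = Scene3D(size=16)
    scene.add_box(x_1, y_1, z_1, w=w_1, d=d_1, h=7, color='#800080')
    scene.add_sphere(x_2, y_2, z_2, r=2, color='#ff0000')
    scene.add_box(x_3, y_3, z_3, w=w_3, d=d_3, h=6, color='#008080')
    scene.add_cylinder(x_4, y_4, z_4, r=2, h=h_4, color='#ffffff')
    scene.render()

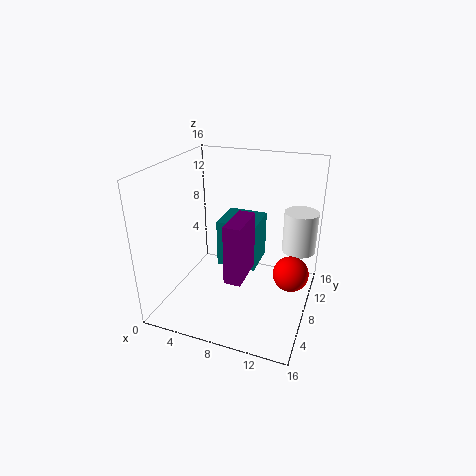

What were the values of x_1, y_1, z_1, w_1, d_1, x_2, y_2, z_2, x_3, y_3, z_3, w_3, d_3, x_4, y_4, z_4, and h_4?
x_1 = 7
y_1 = 6
z_1 = 3
w_1 = 2
d_1 = 5
x_2 = 14
y_2 = 9
z_2 = 4
x_3 = 4
y_3 = 11
z_3 = 2
w_3 = 5
d_3 = 5
x_4 = 14
y_4 = 13
z_4 = 5
h_4 = 5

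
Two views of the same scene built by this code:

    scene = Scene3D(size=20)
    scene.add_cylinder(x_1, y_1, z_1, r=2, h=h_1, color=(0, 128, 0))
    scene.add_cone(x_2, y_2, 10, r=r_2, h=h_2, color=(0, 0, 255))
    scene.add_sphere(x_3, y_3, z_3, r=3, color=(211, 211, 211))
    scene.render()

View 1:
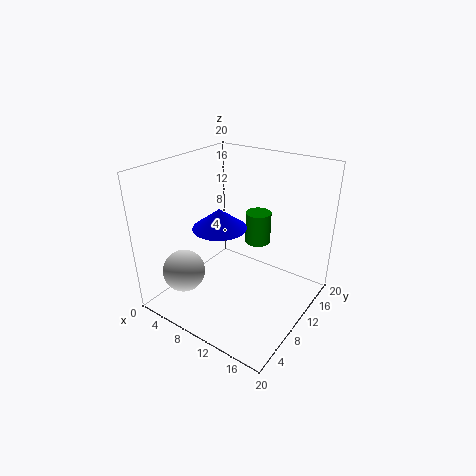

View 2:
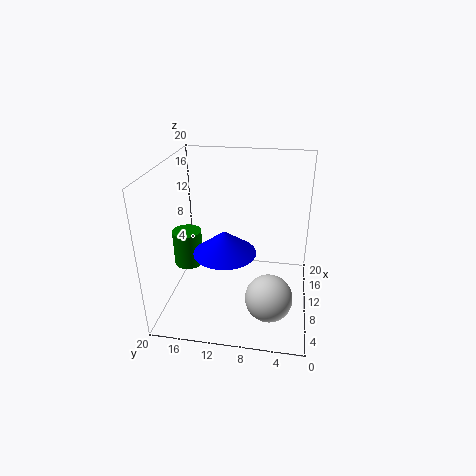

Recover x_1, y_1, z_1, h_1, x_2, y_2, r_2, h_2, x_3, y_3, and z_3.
x_1 = 9; y_1 = 17; z_1 = 6; h_1 = 5; x_2 = 6; y_2 = 11; r_2 = 4; h_2 = 3; x_3 = 4; y_3 = 5; z_3 = 5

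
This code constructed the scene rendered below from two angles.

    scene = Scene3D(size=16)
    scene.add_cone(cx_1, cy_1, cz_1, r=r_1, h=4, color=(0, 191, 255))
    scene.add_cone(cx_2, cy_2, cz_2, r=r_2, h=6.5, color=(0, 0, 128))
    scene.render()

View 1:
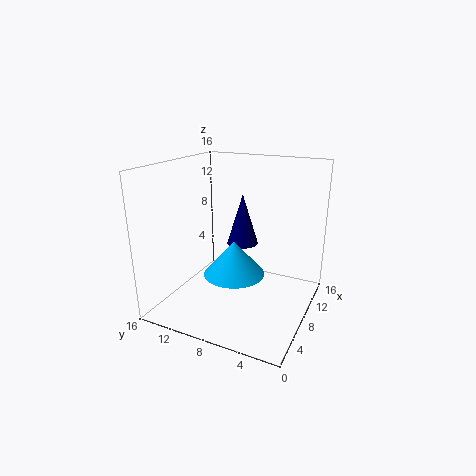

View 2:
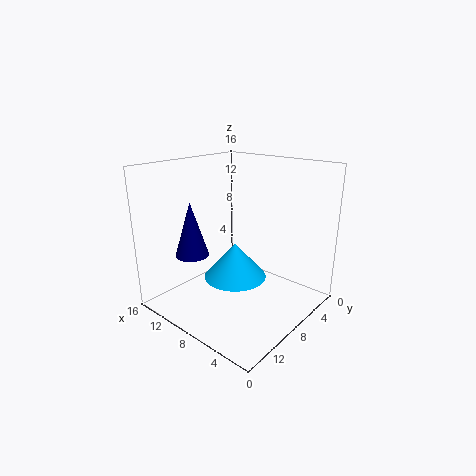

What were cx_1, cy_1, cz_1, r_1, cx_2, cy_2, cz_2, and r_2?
cx_1 = 8
cy_1 = 8.5
cz_1 = 3.5
r_1 = 3.5
cx_2 = 13.5
cy_2 = 10
cz_2 = 5
r_2 = 2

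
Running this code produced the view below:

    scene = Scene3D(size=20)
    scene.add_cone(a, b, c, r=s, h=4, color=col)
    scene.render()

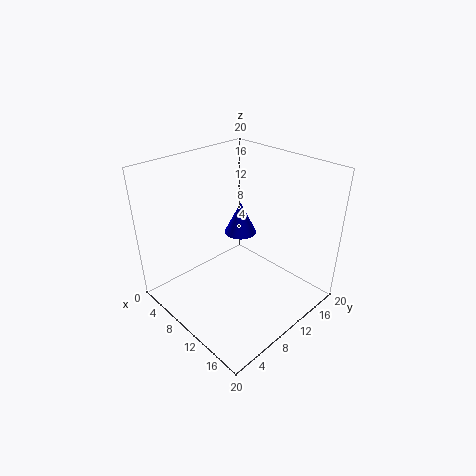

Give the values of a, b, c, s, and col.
a = 12; b = 8.5; c = 12.5; s = 2; col = 'blue'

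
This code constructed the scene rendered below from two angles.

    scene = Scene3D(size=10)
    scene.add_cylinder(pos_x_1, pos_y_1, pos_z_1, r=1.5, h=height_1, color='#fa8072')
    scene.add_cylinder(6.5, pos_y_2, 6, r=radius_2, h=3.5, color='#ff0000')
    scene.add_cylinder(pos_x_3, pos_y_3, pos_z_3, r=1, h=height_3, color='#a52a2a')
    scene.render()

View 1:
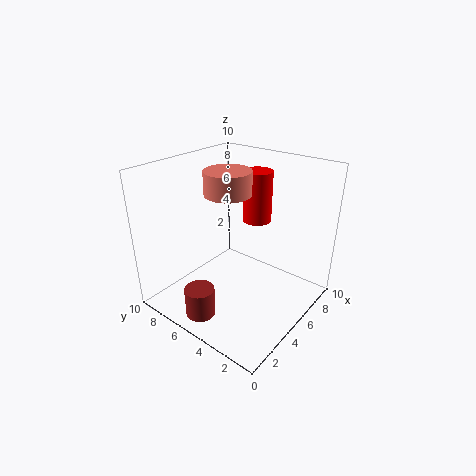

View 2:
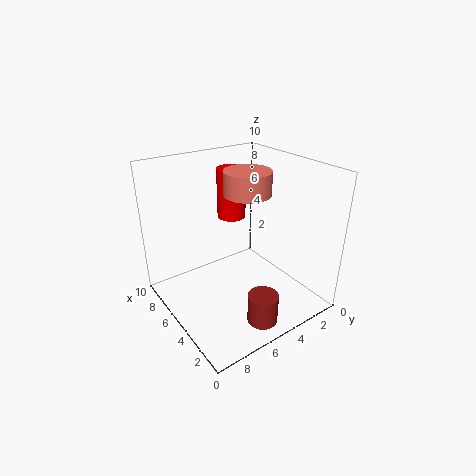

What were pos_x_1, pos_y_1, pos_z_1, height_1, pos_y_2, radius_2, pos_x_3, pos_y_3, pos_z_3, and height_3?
pos_x_1 = 4
pos_y_1 = 5
pos_z_1 = 8.5
height_1 = 1.5
pos_y_2 = 4.5
radius_2 = 1
pos_x_3 = 1.5
pos_y_3 = 5.5
pos_z_3 = 0.5
height_3 = 2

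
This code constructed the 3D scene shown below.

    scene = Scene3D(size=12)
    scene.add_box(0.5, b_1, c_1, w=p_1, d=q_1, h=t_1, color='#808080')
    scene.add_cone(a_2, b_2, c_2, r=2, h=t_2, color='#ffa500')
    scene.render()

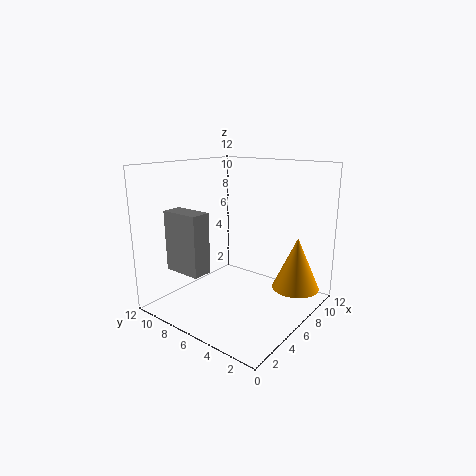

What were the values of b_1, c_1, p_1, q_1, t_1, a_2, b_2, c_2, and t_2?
b_1 = 5.5, c_1 = 4.5, p_1 = 1.5, q_1 = 3, t_1 = 4.5, a_2 = 9, b_2 = 2, c_2 = 1.5, t_2 = 4.5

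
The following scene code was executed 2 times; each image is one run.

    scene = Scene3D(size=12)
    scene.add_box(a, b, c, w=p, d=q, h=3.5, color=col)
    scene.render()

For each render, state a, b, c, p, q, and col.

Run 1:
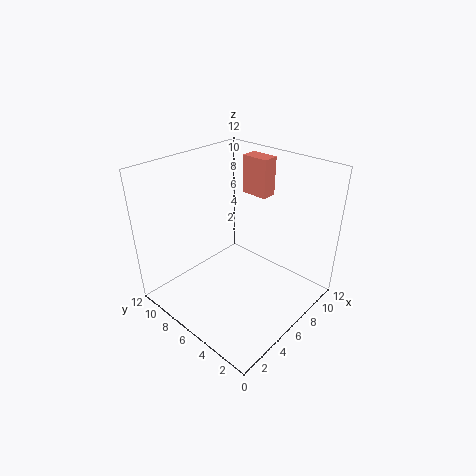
a = 10
b = 6.5
c = 8
p = 1.5
q = 2.5
col = 'salmon'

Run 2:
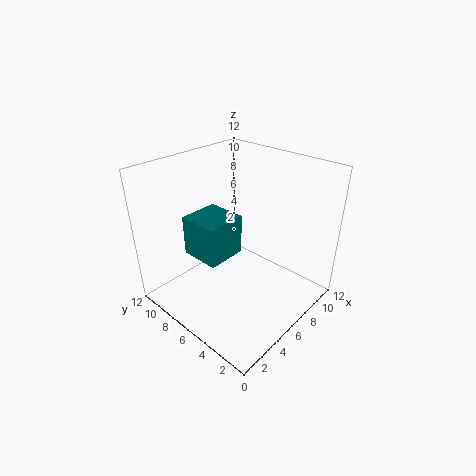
a = 3.5
b = 6.5
c = 4
p = 3.5
q = 3.5
col = 'teal'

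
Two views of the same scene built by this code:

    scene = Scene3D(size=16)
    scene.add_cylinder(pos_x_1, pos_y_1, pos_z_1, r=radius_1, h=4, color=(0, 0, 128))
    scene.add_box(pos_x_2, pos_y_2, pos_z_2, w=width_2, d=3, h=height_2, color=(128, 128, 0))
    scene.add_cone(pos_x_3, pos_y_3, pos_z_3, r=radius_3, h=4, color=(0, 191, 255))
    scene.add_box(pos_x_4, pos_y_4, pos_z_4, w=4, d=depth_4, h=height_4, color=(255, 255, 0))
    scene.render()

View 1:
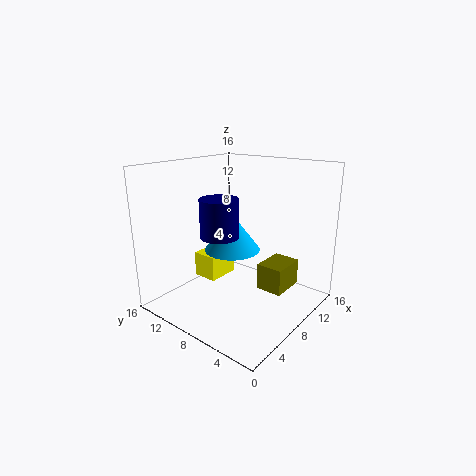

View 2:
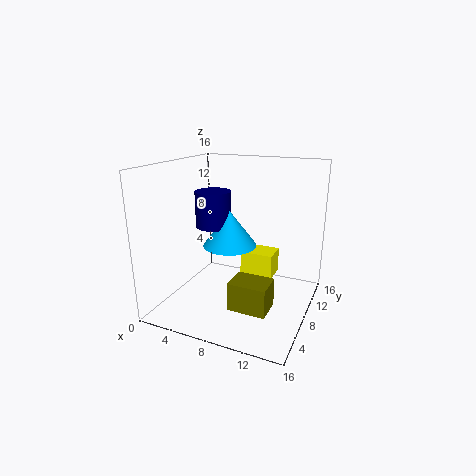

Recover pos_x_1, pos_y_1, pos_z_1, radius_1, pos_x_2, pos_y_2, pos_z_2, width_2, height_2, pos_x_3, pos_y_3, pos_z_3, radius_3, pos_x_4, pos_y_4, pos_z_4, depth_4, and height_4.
pos_x_1 = 5
pos_y_1 = 8
pos_z_1 = 9
radius_1 = 2
pos_x_2 = 9
pos_y_2 = 3
pos_z_2 = 2
width_2 = 4
height_2 = 3
pos_x_3 = 7
pos_y_3 = 8
pos_z_3 = 7
radius_3 = 3
pos_x_4 = 7
pos_y_4 = 11
pos_z_4 = 2
depth_4 = 3
height_4 = 3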